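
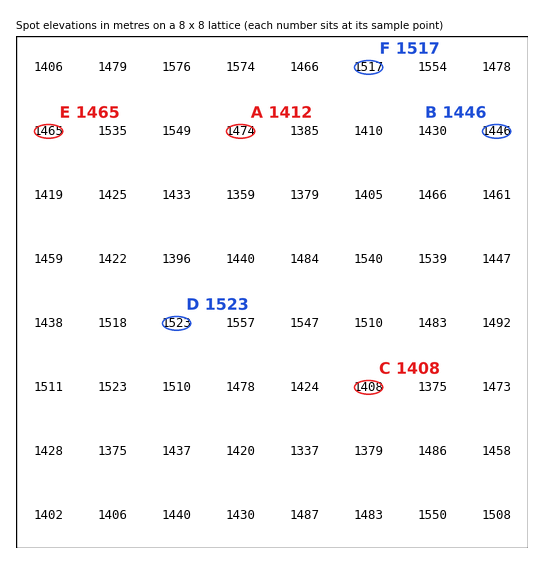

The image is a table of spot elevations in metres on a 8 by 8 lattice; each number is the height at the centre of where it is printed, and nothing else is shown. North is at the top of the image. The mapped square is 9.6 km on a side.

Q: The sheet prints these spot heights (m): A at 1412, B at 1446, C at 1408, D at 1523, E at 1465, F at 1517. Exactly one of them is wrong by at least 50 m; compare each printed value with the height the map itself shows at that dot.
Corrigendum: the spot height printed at A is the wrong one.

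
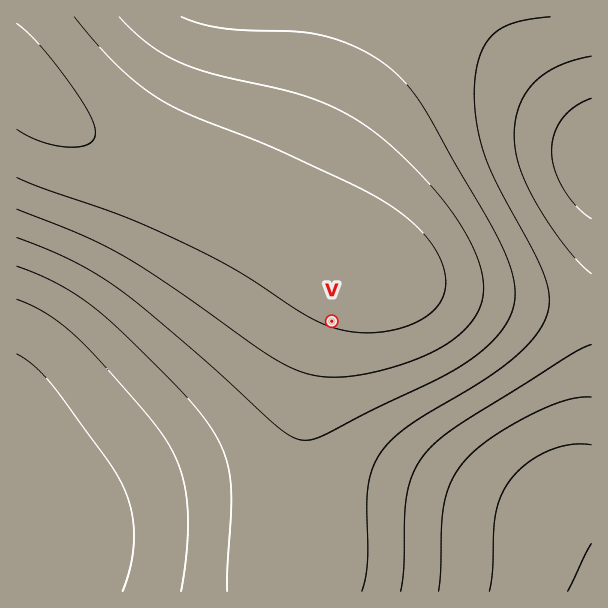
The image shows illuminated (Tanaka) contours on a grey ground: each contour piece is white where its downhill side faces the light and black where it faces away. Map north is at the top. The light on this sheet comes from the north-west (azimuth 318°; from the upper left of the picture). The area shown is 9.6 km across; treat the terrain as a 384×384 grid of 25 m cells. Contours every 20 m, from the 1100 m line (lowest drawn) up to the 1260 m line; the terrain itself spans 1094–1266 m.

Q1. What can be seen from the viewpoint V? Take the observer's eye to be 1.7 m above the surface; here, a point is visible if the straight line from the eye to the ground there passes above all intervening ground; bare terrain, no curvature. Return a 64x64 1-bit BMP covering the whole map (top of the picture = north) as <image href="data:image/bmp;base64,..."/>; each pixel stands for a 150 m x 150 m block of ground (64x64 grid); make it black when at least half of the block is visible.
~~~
<image width="64" height="64" href="data:image/bmp;base64,Qk0+AgAAAAAAAD4AAAAoAAAAQAAAAEAAAAABAAEAAAAAAAACAAATCwAAEwsAAAIAAAAAAAAA////AAAAAAD///////8AAP///////gAA///////8AAD///////wAAP//////+AAA///////wAAD///////AAAP//////4AAA/8/////AAAD8Af///8AAAPAAf///gAAAwAA///8AAACAAB///wAAAAAAD//+AAAAAAAH//wAAAAAAAP//AAAAAAAAf/4AAAAAAAA//gAAAAAAAB/8AAAAAAAAD/wAAAAAAAAH/AAAAAAAAAP4AAAAAAAAA/gAAAAAAAAB+AAAAAAAAAD4AAAAAAAAAPgAAAAAAAAA/AAAAAAAAAD+AAAAAAAAAP8AAAAAAAAB/4AAAAAAAAH/gAAAAAAAA/+AAAAAAAAH/gAAAAAAAB+AAAAAAAAA/wAAAAAAAAP+AAAAAAAAD/wAAAAAAAA/+AAAAAAAAP/wAAAAAAAP//AAAAAAAf//4AAAAAA////AAAAAAD///4AAAAAAP///AAAAAAA///8AAAAAAD///AAAAAAAP//wAAAAAAAf/8AAAAAAAB//gAAAAAAAD/8AAAAAAAAP/gAAAAAAAA/8AAAAAAAAB/AAAAAAAAAH4AAAAAAAAAfgAAAAAAAAB8AAAAAAAAAHgAAAAAAAAAcAAAAAAAAABgAAAAAAAAAAAAAAAAAAAAAAAAAAAAAAAAAAAAAAAAAAAAAAAAAAAAAAAAAAAAAAA=="/>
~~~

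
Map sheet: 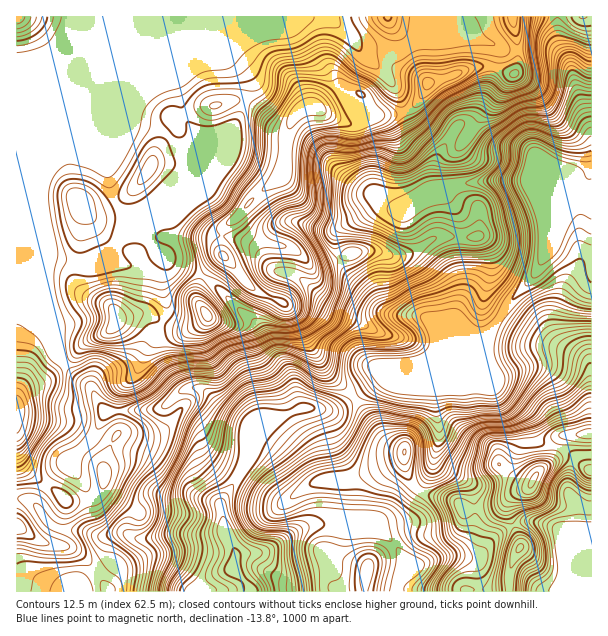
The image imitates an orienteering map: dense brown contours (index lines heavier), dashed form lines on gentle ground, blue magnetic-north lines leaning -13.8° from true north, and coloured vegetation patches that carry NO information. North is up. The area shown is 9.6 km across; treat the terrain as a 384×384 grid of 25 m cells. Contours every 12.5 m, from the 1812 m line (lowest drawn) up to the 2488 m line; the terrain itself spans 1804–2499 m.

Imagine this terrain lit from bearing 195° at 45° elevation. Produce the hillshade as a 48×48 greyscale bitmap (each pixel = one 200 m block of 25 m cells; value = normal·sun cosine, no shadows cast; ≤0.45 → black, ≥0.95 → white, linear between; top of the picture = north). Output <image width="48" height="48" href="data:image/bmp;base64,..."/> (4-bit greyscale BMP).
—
<image width="48" height="48" href="data:image/bmp;base64,Qk32BAAAAAAAAHYAAAAoAAAAMAAAADAAAAABAAQAAAAAAIAEAAATCwAAEwsAABAAAAAAAAAAAAAAABEREQAiIiIAMzMzAERERABVVVUAZmZmAHd3dwCIiIgAmZmZAKqqqgC7u7sAzMzMAN3d3QDu7u4A////AHiIiYdndnmYZWmpiZiIiIh2VVZnh4qYiIiZmYd3Z4mYdnmYmpiIiHd3ZVZniJqHiJqqqXZlZ3eHeIh4mpiHdmeJl2eHeahniLuph2ZEVVVnd5qqmYd2VFebuqmZd4VXiKh3ZndWhlVnZ6zduXZmZWiZqrqahkNXiGVoiamZmHeHebzdyod3d4mYmqqaqFaJmVaKqqqph2dmeaqru6mZmaqqqqmauqupmXipiJmYZmVWiYeImqqqq7u6qXZ4q8uXiqqXV4mIiHaJqnZlZ5qqqruoZEV4ial4rLl1Z4iImYiaqYVERWd3iZqmQ0eal2eKzKh3eId4mYmZmIZURERFeJqWRWeJhkRpqJiJmHd3iIiJmHd2VEQ1aIh1VVZ2VUNYmImZmHeId3iJh3h3ZVVVZ3ZDRVVCEkVomoiIiHZmZmeIh3iHdlVWVUIANlMAABNVZndnd3dmVmeZiImYh2Z3YxAANUEAABMzNGVndnmqqYeImaqqmJqpcwACNCIQEjQzRVV4dpvMy5h5qqvLqs3JYzRVZVVVVEQzREZneKqruqu8y7zLrN2nVWd3h3d3h2VVVUVWmrqZqr3uyrzKveyGZ4iIiIiImYd3d1VXm8y6ms3uy83L3tl3mru5iIiImqmIdmZ4ms3Kmbzdzd3d/rmazdyoeIiIiIiHZWd4iJqpmJm8zMze/sq7u5dVeIiId3dlQ3eIiIiIiHial3rO7KqZl1VWiImpdmZUMoiImZhmZniXM4vcuHiHh4mZqZmphlRDIoiJmHVEVWdjJ8ynRGh3ibu7uqqZl1NERIiIh1REVmVEe8lDNYhnmrzMu6qqmGRFZoiId2VWZ3ZovJVFeZVIq7u7uqu6mHZWd4iIiId4d4iKumV5qmJZqqmaq7zLmHdmd4iImZiIeImahmeZlhBGZmVXmrzLhmd3d4iJmZiHeIiId4iGQhNDIiJGeJmYZVaHdoiJmYiIiHdkV5mGVWdlMzRVVWZ2Q0aId4iJmIeIiIdjJImZqpdlVWd2VWd1MkeId4iIh2aJmIh2Q1iby3VVZ4iHdndTIkeIiIiHZVZ4mIiIdUaKqENXiJqpiIdTI2iIiIiHVVZ3iYiIh0R4hiNpq8zLq6qHZniIiIiHZnd3eIiIh2V4dTWczd7bu8uod3iJqoiId4iHdniIiHd4dmre7u26qqqHZom8uoiIiIiHdniIiIiIh53v7uy6qYiIib3duYiIiIiId4iImIiHib3cvMu7qYibu97smYiIiIiIiIiJqZhleaqYiZirqqqszO/ZiYiIiIiIh3eIiIdUZ3Znh1V6q8zM3e2omoiIiIiIh2Z2ZmZmZVRXdDV5q83c3tuHm4iIiIiIiHd2VWd3ZDRlIkeHebzMzKZWrIiIiIiIiIh3Znd3U0VTJHh1RWiah1NHvJiIiIiIiIiId3d1M0UzV4dlRERmZkNZzKmIiIiIiIiIiHd1VVQ1eJmHZmZniFWLzKmYiIiIiIiIiId3dmVXiamIiIiImWabzKmIiIiIiIiIiIiId2Z4mqmIiIiJqWebuw=="/>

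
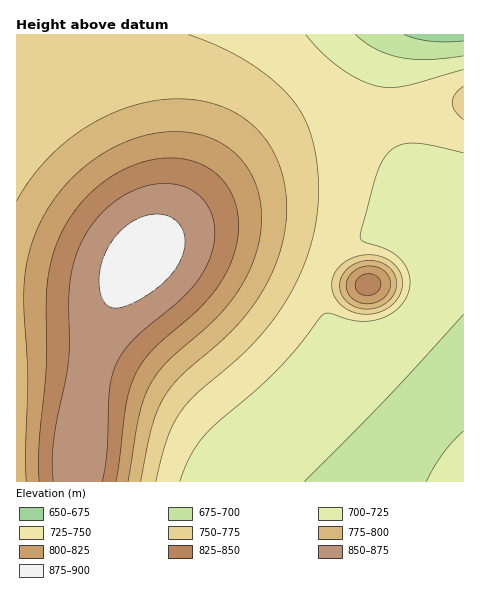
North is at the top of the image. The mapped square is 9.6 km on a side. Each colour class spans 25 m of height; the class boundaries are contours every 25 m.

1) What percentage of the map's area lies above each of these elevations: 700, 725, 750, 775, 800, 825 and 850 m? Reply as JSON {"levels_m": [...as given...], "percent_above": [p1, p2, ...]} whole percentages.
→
{"levels_m": [700, 725, 750, 775, 800, 825, 850], "percent_above": [93, 72, 56, 39, 29, 20, 12]}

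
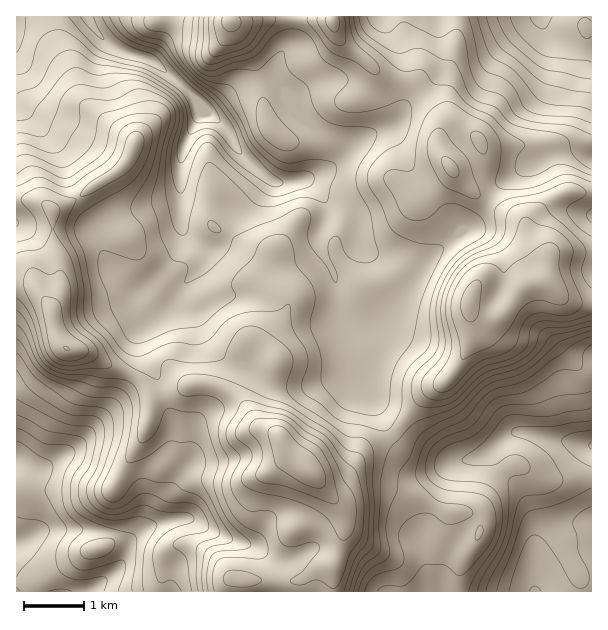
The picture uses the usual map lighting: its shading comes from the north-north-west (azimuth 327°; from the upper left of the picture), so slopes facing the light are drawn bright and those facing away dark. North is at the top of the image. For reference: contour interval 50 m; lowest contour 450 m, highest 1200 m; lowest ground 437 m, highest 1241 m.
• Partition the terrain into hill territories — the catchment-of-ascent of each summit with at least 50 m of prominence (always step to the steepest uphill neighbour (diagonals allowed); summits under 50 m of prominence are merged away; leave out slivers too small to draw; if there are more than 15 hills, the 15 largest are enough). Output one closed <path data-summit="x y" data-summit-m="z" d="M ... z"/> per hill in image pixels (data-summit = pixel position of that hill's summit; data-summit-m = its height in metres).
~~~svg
<path data-summit="308 470" data-summit-m="1241" d="M168 16l-152 1 0 85 44 48 10 33 26 41 0 10 2 9 14 27 22 19 9 1 26-18 12-26 2-16 8 10 13 9 0 9-4 8-18 19-7 15-35 29 0 43-31 39-31 34-28 19-6 4-11 0-17-7 0 130 575 1 1-146-74-14-15 7-20 17-36 7-42-13-11-10-18-35-22-28-5-14 0-31-5-12 12 5 9-1 9-5 10-11 0-12-10-30-16-24-2-24-2-6-10-8-17-4-15-16-8-4 25-11 8-7 3-4-3-12-35-29-22-33-7-5-30 6-16 11-15 13-8 1-28-31-25-19 15-27 3-10z"/><path data-summit="470 302" data-summit-m="1164" d="M386 130l-9 2-15 7-9 6-20 21-29 14 8 4 15 16 17 4 10 8 2 6 2 24 16 24 10 30 0 12-15 14-13 3-10-4 3 11-1 18 4 24 24 31 14 29 15 16 42 13 36-7 20-17 15-7 40 8 33 5 1-292-14-7-14 2-40 20-20 13-8 8-12 21-19 19-4 1-34-35-15-22-18-36z"/><path data-summit="66 348" data-summit-m="1151" d="M17 103l-1 356 17 9 11 0 34-23 61-70 3-7-3-17 1-22 35-29 7-15 18-19 4-8 0-9-13-9-8-10-2 16-12 26-26 18-6 0-8-4-20-20-13-32 0-10-26-41-10-33z"/><path data-summit="450 167" data-summit-m="1015" d="M540 16l-99 0-2 13 6 22-1 15-12 13-20 14-15 29-12 7 9 8 18 36 15 22 34 35 4-1 19-19 12-21 28-21 40-20 14-2 14 6 0-101-17-2-23-12-5-5z"/><path data-summit="333 21" data-summit-m="1022" d="M440 16l-146 0-2 7 0 21-12 12-3 6-1 16 26 39 35 29 4 12 12-13 9-6 31-13 7-9 12-24 20-14 10-10 3-7 0-11-5-12z"/><path data-summit="231 21" data-summit-m="1069" d="M293 16l-123 0-4 17-15 27 25 19 28 31 5 0 34-25 24-6 10 1 0-18 3-6 12-12z"/>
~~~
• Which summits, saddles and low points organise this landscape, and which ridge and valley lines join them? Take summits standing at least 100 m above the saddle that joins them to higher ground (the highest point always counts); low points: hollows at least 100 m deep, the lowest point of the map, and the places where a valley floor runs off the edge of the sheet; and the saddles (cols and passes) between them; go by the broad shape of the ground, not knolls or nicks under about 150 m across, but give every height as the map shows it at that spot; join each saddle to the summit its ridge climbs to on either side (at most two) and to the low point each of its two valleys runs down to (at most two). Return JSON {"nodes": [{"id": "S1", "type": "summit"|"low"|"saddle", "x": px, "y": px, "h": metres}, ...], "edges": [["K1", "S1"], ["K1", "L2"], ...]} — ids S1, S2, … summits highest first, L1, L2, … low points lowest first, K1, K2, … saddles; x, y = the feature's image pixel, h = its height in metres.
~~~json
{"nodes": [
{"id": "S1", "type": "summit", "x": 308, "y": 470, "h": 1241},
{"id": "S2", "type": "summit", "x": 470, "y": 302, "h": 1164},
{"id": "S3", "type": "summit", "x": 66, "y": 348, "h": 1151},
{"id": "S4", "type": "summit", "x": 230, "y": 23, "h": 1069},
{"id": "S5", "type": "summit", "x": 332, "y": 21, "h": 1022},
{"id": "L1", "type": "low", "x": 87, "y": 17, "h": 437},
{"id": "L2", "type": "low", "x": 540, "y": 17, "h": 440},
{"id": "L3", "type": "low", "x": 534, "y": 591, "h": 447},
{"id": "L4", "type": "low", "x": 17, "y": 543, "h": 455},
{"id": "K1", "type": "saddle", "x": 137, "y": 378, "h": 961},
{"id": "K2", "type": "saddle", "x": 80, "y": 197, "h": 950},
{"id": "K3", "type": "saddle", "x": 392, "y": 435, "h": 904},
{"id": "K4", "type": "saddle", "x": 417, "y": 84, "h": 860},
{"id": "K5", "type": "saddle", "x": 260, "y": 81, "h": 793}],
"edges": [["K1", "S1"], ["K1", "S3"], ["K1", "L1"], ["K1", "L4"], ["K2", "S1"], ["K2", "S3"], ["K2", "L1"], ["K3", "S1"], ["K3", "S2"], ["K3", "L1"], ["K3", "L3"], ["K4", "S2"], ["K4", "S5"], ["K4", "L2"], ["K4", "L1"], ["K5", "S1"], ["K5", "S4"], ["K5", "L1"]]}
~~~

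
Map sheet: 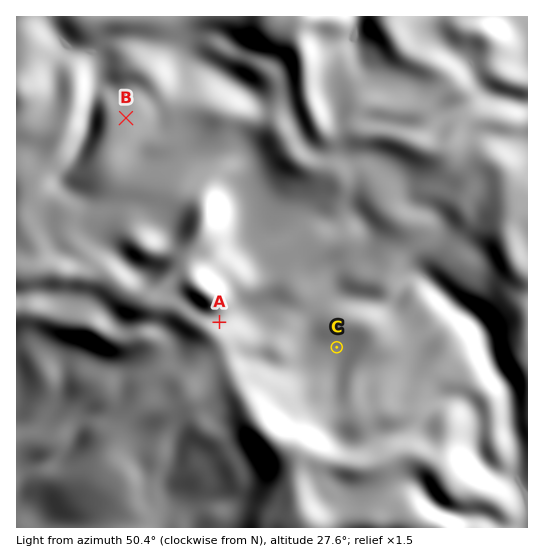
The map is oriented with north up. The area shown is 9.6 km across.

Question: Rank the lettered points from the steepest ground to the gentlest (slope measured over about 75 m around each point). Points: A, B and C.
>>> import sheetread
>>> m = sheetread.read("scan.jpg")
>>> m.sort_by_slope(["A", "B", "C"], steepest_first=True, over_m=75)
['A', 'B', 'C']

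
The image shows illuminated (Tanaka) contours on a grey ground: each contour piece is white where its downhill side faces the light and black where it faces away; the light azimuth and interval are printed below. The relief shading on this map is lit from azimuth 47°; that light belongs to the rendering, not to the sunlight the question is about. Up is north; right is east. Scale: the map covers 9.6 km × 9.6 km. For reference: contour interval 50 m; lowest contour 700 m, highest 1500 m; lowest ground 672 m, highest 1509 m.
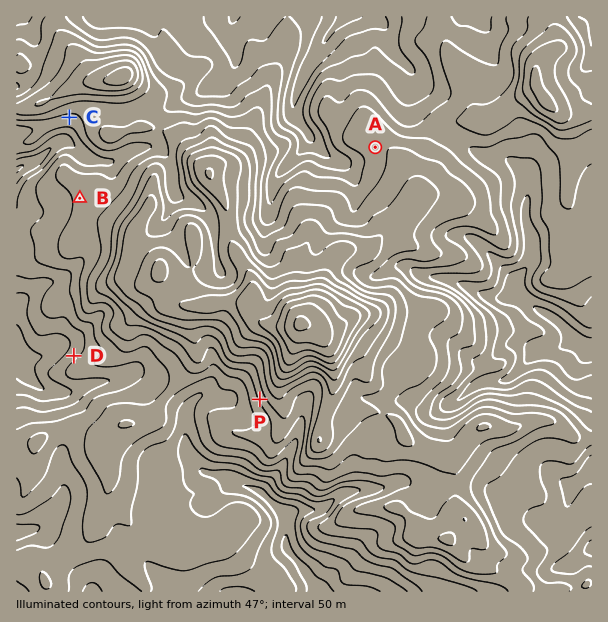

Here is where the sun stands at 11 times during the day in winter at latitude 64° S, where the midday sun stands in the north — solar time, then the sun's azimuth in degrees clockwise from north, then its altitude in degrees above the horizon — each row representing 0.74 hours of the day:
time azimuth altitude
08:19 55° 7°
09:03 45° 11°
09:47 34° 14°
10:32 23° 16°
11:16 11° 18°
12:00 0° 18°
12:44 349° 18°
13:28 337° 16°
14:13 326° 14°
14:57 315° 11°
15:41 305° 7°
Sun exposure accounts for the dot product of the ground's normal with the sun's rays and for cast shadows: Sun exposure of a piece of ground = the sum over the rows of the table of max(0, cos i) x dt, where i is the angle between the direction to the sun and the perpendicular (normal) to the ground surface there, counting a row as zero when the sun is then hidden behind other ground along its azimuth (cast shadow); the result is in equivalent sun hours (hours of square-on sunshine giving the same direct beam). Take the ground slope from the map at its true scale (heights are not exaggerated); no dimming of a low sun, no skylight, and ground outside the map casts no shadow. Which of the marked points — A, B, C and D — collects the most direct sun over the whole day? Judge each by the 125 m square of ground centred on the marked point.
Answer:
D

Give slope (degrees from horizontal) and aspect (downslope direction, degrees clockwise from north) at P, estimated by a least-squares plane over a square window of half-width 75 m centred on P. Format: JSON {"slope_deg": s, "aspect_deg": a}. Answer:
{"slope_deg": 22, "aspect_deg": 246}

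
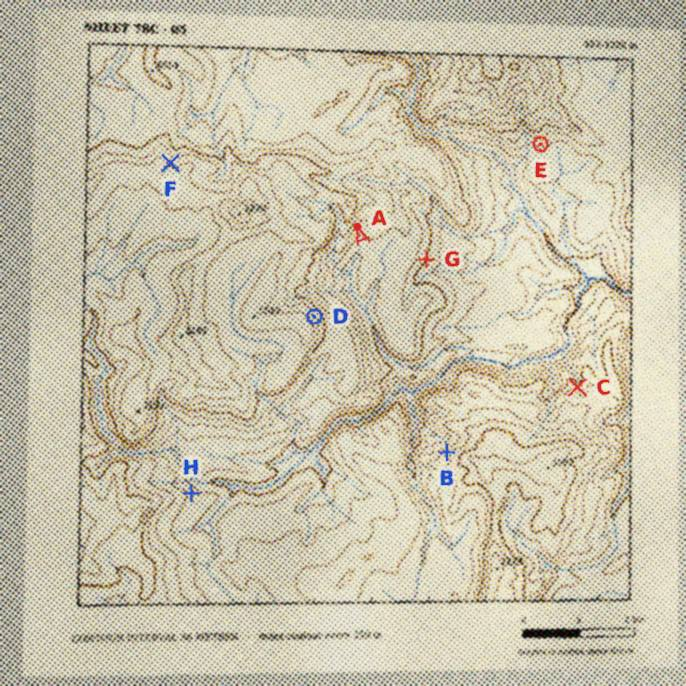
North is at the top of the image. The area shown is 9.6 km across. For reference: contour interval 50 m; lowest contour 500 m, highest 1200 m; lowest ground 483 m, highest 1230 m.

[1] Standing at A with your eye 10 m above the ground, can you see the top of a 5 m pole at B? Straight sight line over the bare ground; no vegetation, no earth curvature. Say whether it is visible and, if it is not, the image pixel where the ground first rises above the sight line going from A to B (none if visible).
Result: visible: true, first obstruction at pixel None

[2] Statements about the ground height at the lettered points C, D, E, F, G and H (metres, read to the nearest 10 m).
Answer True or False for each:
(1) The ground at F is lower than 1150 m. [True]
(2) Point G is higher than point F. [False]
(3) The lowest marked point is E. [True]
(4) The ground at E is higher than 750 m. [False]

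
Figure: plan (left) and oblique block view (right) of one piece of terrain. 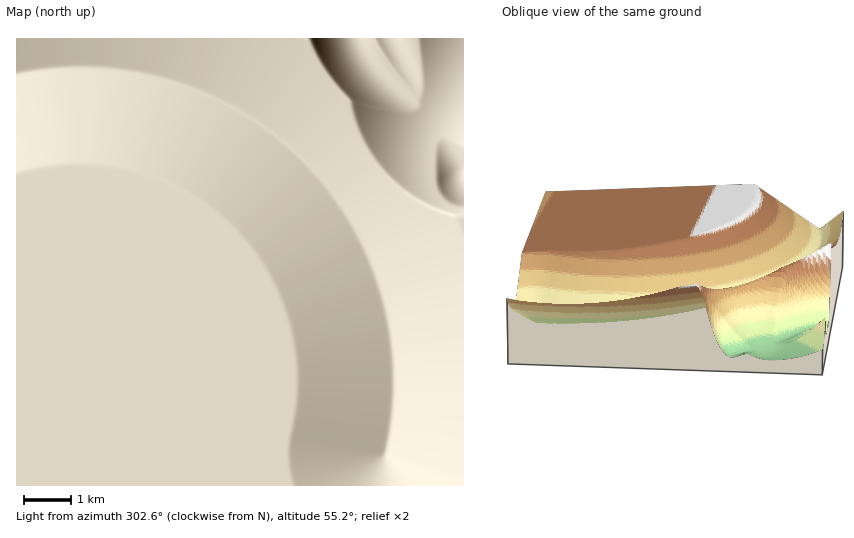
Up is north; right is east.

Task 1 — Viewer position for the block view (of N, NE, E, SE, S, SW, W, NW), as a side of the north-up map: E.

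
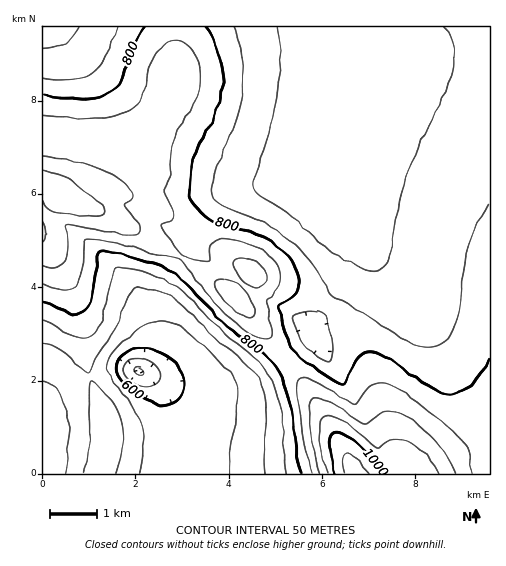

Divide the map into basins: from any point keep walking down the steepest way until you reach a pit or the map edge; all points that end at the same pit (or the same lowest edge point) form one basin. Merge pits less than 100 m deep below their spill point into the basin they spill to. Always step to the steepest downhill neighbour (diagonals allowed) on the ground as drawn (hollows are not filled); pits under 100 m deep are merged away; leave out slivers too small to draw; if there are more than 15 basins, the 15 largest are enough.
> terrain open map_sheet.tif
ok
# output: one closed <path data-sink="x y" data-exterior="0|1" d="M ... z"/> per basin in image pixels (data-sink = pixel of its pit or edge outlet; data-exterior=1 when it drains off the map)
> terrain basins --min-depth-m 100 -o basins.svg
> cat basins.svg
<path data-sink="311 200" data-exterior="0" d="M489 26l-313 0-1 52-5 16-10 20-24 33 3 3 0 8-9 18-12 12-12 2 26 8 28 14 55 34 36 27-15 20-1 4 24 27 50 68 47 82 67 0 21-14 46-24z"/><path data-sink="138 372" data-exterior="0" d="M48 134l-6 1 0 338 313 1-19-38-27-44-50-68-24-27 1-4 15-20-36-27-55-34-28-14-26-8 12-2 12-12 9-18 0-8-3-4-23-6z"/><path data-sink="43 27" data-exterior="1" d="M174 26l-131 0-1 108 71 6 24 6 26-38 11-24z"/>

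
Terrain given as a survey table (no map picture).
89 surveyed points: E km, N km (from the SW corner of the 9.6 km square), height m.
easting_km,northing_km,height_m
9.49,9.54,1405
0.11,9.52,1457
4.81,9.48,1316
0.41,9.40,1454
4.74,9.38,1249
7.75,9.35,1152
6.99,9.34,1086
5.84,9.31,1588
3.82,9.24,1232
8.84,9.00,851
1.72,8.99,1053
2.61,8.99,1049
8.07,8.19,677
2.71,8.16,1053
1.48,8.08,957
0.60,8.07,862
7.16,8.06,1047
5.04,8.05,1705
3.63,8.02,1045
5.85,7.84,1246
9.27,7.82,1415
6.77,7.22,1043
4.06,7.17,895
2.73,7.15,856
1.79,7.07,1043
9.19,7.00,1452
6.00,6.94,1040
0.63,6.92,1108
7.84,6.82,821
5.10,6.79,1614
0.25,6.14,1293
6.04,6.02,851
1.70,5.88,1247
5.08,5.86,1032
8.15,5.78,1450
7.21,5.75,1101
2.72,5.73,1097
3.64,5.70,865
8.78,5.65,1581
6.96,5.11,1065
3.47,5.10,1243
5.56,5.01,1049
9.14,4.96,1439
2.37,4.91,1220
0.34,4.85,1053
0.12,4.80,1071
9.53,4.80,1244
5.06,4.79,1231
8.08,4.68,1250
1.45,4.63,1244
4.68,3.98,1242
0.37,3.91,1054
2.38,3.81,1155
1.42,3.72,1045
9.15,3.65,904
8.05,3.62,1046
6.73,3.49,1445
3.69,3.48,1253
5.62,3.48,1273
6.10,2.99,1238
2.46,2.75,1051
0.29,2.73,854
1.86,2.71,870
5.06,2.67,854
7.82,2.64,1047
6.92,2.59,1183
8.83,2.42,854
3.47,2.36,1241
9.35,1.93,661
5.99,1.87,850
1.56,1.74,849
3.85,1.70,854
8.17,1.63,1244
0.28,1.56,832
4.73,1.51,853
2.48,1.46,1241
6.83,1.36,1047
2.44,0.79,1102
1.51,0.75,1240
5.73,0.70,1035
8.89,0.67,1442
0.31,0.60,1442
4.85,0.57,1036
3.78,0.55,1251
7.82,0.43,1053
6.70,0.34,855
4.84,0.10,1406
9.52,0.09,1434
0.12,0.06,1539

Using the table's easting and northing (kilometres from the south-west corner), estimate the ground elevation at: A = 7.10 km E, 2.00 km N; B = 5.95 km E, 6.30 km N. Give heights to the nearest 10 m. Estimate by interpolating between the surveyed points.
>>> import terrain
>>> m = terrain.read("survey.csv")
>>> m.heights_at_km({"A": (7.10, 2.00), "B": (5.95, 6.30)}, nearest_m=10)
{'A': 1050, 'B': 850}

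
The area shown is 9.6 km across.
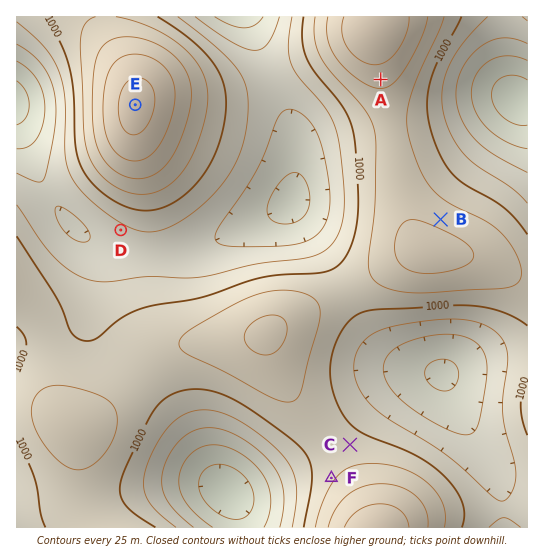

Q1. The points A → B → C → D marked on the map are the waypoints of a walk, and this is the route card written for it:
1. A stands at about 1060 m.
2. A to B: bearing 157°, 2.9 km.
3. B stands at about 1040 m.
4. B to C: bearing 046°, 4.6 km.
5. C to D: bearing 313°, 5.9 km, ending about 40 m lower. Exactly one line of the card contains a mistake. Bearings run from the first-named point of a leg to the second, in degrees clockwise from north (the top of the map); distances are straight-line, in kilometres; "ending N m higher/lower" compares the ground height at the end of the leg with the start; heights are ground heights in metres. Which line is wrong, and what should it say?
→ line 4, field bearing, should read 202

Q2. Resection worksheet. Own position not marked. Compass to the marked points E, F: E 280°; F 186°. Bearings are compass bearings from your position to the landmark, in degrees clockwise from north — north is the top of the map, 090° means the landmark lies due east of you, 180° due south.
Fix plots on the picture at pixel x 366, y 145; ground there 1015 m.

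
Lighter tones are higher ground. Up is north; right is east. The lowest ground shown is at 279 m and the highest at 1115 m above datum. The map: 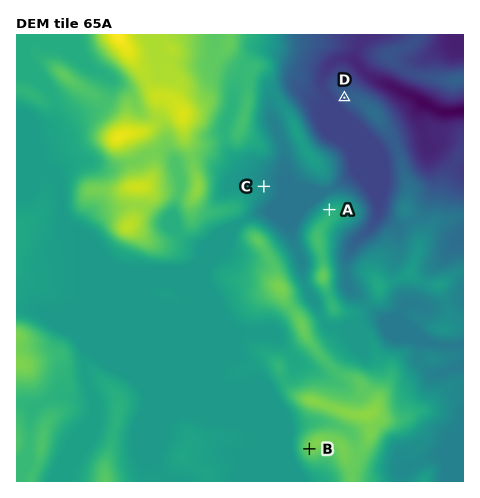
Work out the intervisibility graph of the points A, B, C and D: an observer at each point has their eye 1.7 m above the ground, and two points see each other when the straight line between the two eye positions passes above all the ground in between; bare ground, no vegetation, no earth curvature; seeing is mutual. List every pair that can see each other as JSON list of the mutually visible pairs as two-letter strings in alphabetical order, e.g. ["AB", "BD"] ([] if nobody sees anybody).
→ ["AC", "AD"]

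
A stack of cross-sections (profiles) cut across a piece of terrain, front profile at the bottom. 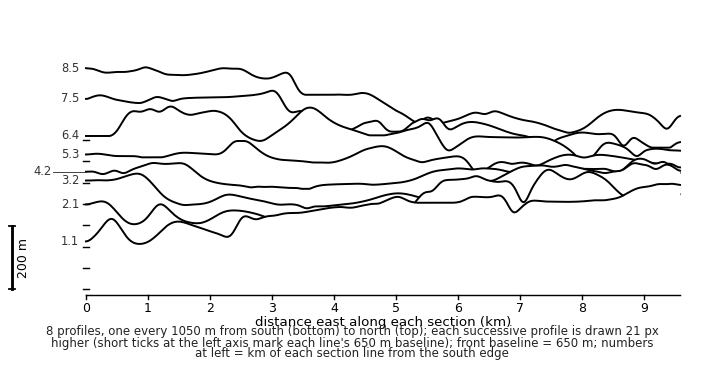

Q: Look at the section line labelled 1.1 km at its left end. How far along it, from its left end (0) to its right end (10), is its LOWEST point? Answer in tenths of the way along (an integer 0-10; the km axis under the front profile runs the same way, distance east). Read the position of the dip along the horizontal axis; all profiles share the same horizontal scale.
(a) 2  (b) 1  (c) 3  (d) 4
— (b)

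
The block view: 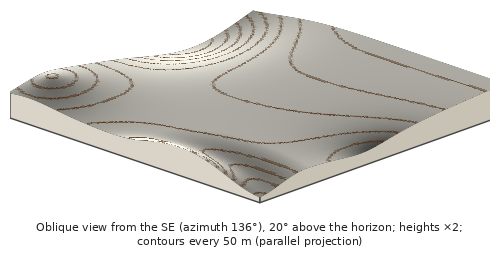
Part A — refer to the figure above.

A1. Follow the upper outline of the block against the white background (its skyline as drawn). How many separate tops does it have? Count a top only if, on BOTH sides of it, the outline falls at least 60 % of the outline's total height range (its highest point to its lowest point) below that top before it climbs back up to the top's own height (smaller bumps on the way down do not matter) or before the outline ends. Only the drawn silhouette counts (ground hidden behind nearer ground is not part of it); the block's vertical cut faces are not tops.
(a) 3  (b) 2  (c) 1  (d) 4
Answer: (c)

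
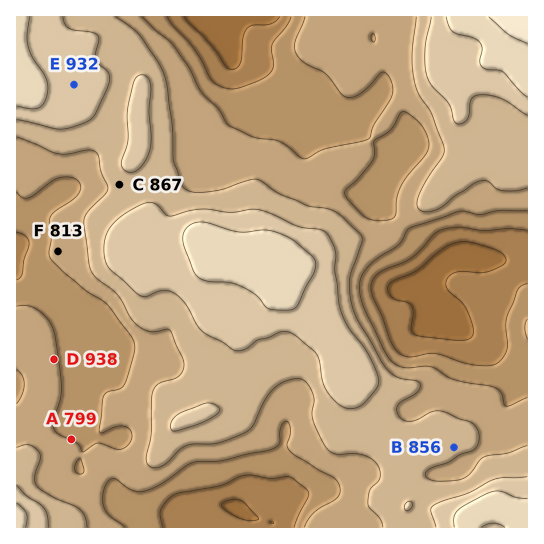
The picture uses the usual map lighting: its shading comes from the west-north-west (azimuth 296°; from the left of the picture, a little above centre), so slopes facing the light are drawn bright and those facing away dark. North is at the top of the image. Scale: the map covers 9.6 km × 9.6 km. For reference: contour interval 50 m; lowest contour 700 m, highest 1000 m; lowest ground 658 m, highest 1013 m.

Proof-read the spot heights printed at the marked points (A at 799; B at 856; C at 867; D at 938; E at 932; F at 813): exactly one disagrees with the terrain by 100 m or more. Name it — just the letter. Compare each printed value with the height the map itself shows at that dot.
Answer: D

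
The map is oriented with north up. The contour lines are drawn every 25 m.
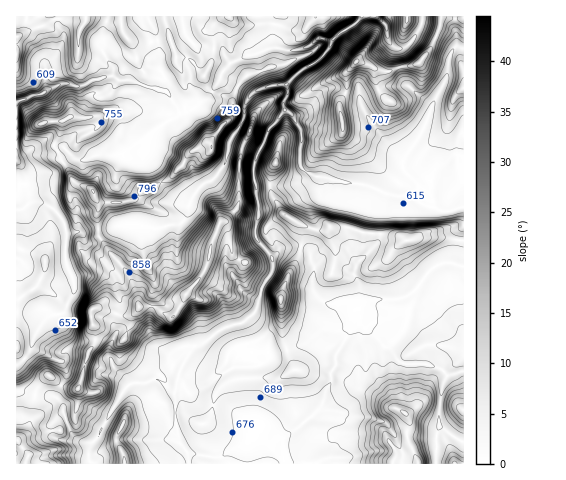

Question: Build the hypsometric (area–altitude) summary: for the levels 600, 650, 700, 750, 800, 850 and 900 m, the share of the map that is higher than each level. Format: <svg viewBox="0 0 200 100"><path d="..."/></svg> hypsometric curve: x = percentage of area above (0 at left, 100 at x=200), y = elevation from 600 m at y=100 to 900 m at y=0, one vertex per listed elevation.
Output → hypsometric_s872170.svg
<svg viewBox="0 0 200 100"><path d="M193 100l-26-17-56-16-52-17-23-17-17-16-10-17"/></svg>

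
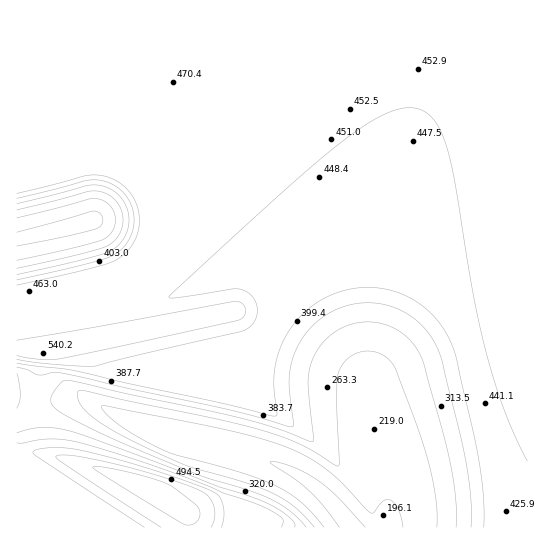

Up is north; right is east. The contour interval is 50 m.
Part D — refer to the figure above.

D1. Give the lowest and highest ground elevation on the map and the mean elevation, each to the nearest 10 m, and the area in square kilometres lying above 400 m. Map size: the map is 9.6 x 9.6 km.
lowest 140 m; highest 570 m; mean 410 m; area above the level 66.6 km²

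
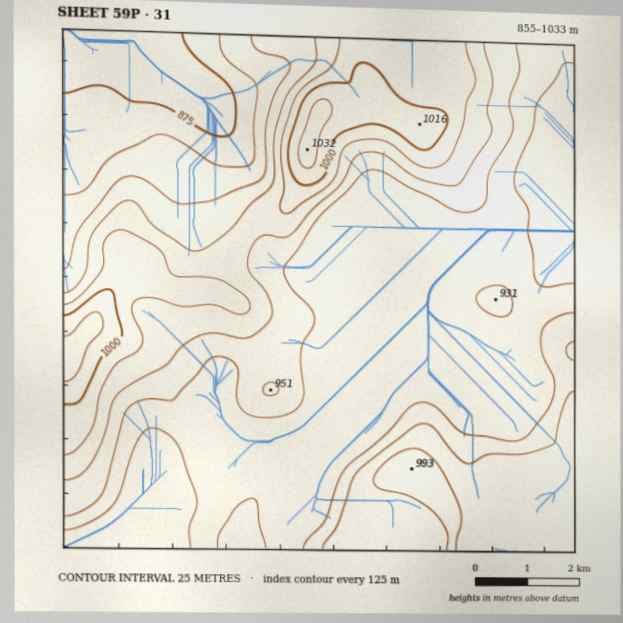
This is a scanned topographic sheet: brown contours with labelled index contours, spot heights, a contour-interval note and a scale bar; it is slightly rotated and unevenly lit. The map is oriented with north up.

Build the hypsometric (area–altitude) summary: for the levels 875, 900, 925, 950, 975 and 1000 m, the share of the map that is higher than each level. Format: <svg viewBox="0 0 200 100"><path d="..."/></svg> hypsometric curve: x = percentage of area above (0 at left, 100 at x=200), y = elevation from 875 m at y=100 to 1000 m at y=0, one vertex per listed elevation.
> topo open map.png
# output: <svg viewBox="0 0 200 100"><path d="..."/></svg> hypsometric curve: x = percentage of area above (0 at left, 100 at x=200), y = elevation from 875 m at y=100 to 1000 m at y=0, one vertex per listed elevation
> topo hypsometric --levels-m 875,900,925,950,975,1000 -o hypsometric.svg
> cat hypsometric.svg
<svg viewBox="0 0 200 100"><path d="M192 100l-24-20-73-20-32-20-34-20-19-20"/></svg>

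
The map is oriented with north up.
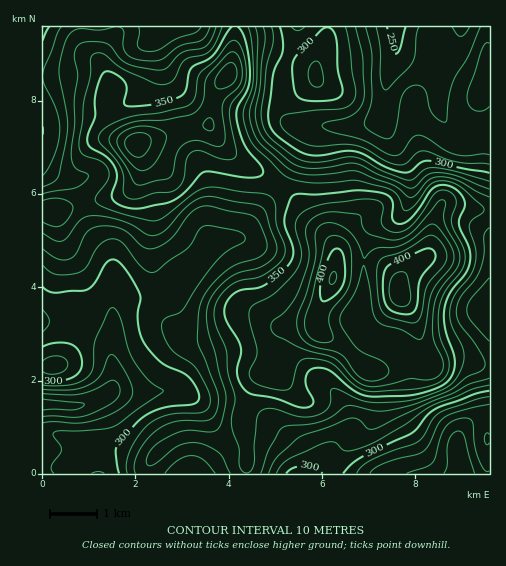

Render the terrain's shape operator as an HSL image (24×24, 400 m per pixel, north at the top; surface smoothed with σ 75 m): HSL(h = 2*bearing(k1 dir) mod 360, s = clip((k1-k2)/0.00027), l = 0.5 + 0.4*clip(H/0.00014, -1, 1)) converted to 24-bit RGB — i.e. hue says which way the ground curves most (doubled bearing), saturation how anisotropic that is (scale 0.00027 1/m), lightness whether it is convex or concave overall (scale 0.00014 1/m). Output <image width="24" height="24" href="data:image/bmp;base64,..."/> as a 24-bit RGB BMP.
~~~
<image width="24" height="24" href="data:image/bmp;base64,Qk32BgAAAAAAADYAAAAoAAAAGAAAABgAAAABABgAAAAAAMAGAAATCwAAEwsAAAAAAAAAAAAAj47Ju5vMl122OFGcXIjI6MXGsnpoSl9VYlRmWISerc6j2LypkkaHQVFuUZaDrJp9zGtJZ2M0T2k1c35Ie61kbLi4KBB56d+KgqxPcK9jfHi1WnzAPYGqu5SP6aHUpGXTX5LJU3y5o71kv5Vss2C3Zl2kVoZtU4NsyHaqzIe5ZH2aY52Bb8lmPXhtFhFU6uy4w9Xxg5foo3HWlV+1VmKWeaKUmpSzp6LXgmvcuh7N1c2Ym4BvjklqoDI+m5VHNI1AP3ZawW5rsXKJd6RmmrVYVzdGEkZFmulnMzAAMzAAK0QGioI9k19WbJ1HcaRFi3tCVRsthDtL47d0mj04cj1Pg7/CvMzhfnLSeCd3lo0joXkwt3oljXgSS04fH3UoM34MucsjPtoqFbksC0wmfXs2pqk9f4gvUTsmXjk/a4BVyJBbwGKFgL2vZN+ZVpKNgxRepwpd19GNY7rKnYvh867th8/aNHnXT1mg2df0wcrrk6DTGh+nVHaVnp14mmBrWFl9UYGWaZWkl7y2p5zEza63r2VcTCIqRRdClOvk1e72lZjtUzvO26Td293wDQDznKXjuqObxIaermCCQSh7ZWWZk3yAi3yce4exUF+dZJNfcphTmo5Us5xVvhZnsidgPO/Uc/+9lJRMjztBfEVqjOR60tJ8Ui+9bYuyp5dDomZJsmNePz6GXmqNmImTg6icXm2eiUCfqZV5a5Z7fJp8nICkeBvD2vHkhurebUqJhDdXg001hpA7m/5kQYhnVG6WgkmBlqJNf4lipZ53VE2JWHiQgKSPipuXWk+LVD2lxKurg5qneq6xgHqkLDqx9NWvnoIwN15feSWY5UZxlumHiuR1QHFELTtAbFNfo6xwb4JijqdkT12AX3mIl5xSZI9OVGt/Mn+iqp/Cu63IaHSyommbOEh45lNn+r6gHpSRCQpa58zB5fHavlJcils+Iz80PXBdspNxhphrcq1sSFN3dVF2qrJ0a5dpUHdmNYJcN5xRt7mBdFKdrmq0ckGkYkan/eXOL0POARBgrOam6JOJ1EJ3xXSCUrW3GHGSqKd7j7eLepiFTEByY1iCu71pd5BdYYeBWox3O4lKYpY5W1ZEZ0A1fjs0Q3lI/vrEyj/WBFSubdu85YHZ56PX2tblpqvgEg2opbdqg7hnfl5za0VvaU5mw65uiLRhQ5N6Z36Bbn9lbndQUzFFcj46WKJVZsaTsOyZy2emKpukMKByUTWU7bGm0N2trD2ediB+t9WqcbWifD94fT9dWohQa79cxLN/PX5LQ1tSgGZMc2tJNVBmbbK6f83Bicy/wL6Pvz1us5ZJIXsaCCQs9a14/5wmTh8smU6A49vwyGPqlEXrqnHrz6fUbKZ5tn5gq4haMEtYeoBci490RZGDL61kYsRpTKxym4tvm3Sxx67Z073lADFm4kOZ+NTTcI/weZjrlVcooEopRXtOaTyE7Flgwoh5g620pJ3MRivXZnirhJGaeauxVOfPadncaXK7eXGfhKF5ZciNnKTJOQCHIem64/HawmvnkEmraUOE2FdafFYxIBMV6eotpNx/cLWRmGFcbjN3nXtad8ywlubkft3ZP4aaT2CDjmWgt8WoeLl1Wy07VhlKRfYpeK0adiEls1dCMD5nwl6d54fgO1H+1/T0xM3jc16voTpwWzx2juiZYuSqR86IZVqMaj9aVlk9SYQ4pcc3oUgtUx9CbYhLotdLblUxV0crpassNjlkUYNjncd5KOnPit7J6bHnv1XwuYDso47lvuqzXKFaWoRBNx8hXTsibm8ucHUdboAPZHMtZDxwkq9loatYgUZmiVFQrrBITEdzV5yKv7d1hMInHnMNaXkjhXNIkk2G10VW+bRWno8kQXUvPh5pskV8lV1JiqNRf8huLaaFLDt2vL2BjY5pa0uGqHSWsquWXm6WVKWRmnGg3Mi1X561TZ6VUX+FZzhbtVBN/5GF3uqeG8HJCxZmnlK1xqbJms7Up8PEVHKrFjWDuaqZoXiWRkmJlYOfv6yQiHCnjHFsUpdgqOqcZoXOembIcyyvd125Wq/j+NPs9uzVSSmjCxFJT2mZxsmllKV5nJJumnBhFUVmn31frGtfUnODXmaX1quFgmKPq4uvkdXFx9t9TFMmQVEsNkF3jsytMDmJ2HVC/+rMrh2qH0iLKnyjwJyNtZN/fpmEnoWWIzV3bER/s5BsYKBwMlV+4ceYa3ahmL6Re6ddvUJAv3aSPoCcN35kYYwuNx86wshC/+yzpFjCTWW+IUF/oXhnzrmZhJuLinqGMyyDRUGVtbGejqyOJDx63OGI"/>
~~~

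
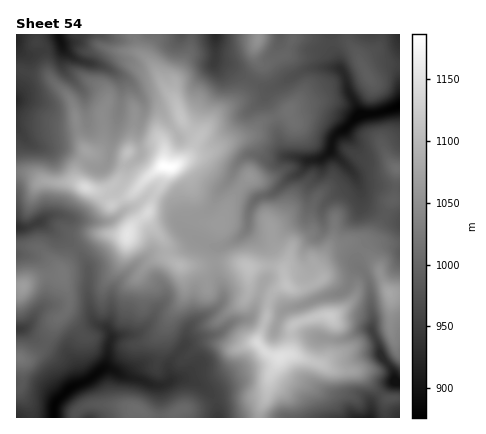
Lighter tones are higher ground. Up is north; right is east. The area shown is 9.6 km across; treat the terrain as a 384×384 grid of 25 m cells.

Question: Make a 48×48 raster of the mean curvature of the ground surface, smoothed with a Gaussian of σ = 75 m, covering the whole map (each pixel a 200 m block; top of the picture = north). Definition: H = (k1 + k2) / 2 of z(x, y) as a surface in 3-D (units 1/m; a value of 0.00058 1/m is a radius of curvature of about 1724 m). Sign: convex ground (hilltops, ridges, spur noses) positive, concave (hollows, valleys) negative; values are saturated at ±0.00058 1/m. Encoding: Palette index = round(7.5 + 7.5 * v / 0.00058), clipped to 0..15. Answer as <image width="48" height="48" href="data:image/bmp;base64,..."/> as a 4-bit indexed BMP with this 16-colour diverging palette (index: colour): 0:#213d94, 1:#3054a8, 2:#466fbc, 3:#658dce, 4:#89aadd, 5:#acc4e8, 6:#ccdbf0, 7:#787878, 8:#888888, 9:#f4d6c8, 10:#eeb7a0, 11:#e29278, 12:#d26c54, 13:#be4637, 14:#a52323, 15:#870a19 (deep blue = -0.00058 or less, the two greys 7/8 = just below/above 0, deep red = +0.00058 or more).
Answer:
<image width="48" height="48" href="data:image/bmp;base64,Qk32BAAAAAAAAHYAAAAoAAAAMAAAADAAAAABAAQAAAAAAIAEAAATCwAAEwsAABAAAAAAAAAAlD0hAKhUMAC8b0YAzo1lAN2qiQDoxKwA8NvMAHh4eACIiIgAyNb0AKC37gB4kuIAVGzSADdGvgAjI6UAGQqHAGi5A/+Vd4may7yqqGVYecYBRlVWhWk6lYm4A8/cuqu8p3rMuHVXmd1mqIeJlbo6p7mXMDrcqqu7hmeahmZouq2Zp3mYiaY6/9l3dQFYmZmHQ0Z3ZWVWiKyYd4hUMySJZqlWiEEBemQyJENWZnZnVK2Xd2RXh4qVAJlmeYhxJiNWm5Z3d3d3ZJyoU0e+3f7eULyWeZmnI1d3ineXdlZ1RGm6d63aiL3qBOuph3eac5mHZ3aJdDa4RJvMzcqph2dAD8h5lmibkpupiIdXdmv/qOys22V6rLlQn6d4l1iboWupmZlUeJqqv/MnlzNENt5A7UWImFebszRViZpldkFamuMHhCI2dEYE+jJ5qoeFQ5l3WJlzasgUY7kZ+3Z9+2IH+KVJqqh0hoqJZpmFM42CMZ9Evf/f12gF2LY1eLpkp3l5hXqnZSW7pG5SIVru62YH2ehUZqpVpmhndka5e5Jb11t1UwA0bMYI6ux1eKlFtml3iFS6e8VHqVqYy4QRJdcJ++6WiahFqFm6iEW5aZVXmkacybynZKcb27yXiahVinWsdDe4Z3ZnqlNrdWnrhoVMdomHialUeKZKlWraiHZ5vJeLh3iqdmWOdGZnmZhVVopDiqzKmHec25iKloqYVmeLlWZ5l4dWVXyUR4h2Z3Z5mGZotZqXZ3iIhbupdnZVZY/ZVZl2Z3ZVd2d32FWZeIiHiKq5d3Z73M/pWMhmd3h0R4iHulRqiqmaqQJmaYec267XWpVneImpNJmXdnlJh4qYdkcSiWQzEBramVR4iIibQ7uodWhLpTZ3dn1zMzM0ejFq+kV3d3iaQ9yZlmdMx0Vnh1yWZmVGr9Q0y0V3d2iaYJuYqGhIp2Z4mkykVUWbqIq1WlV4mGeakQJJqGt1Z2Z5qyrYmY3/uWbMSKNYmGV5qHUVqVm4eGZ3eUnu/t36erZ9pIYlh3ZHrNyCWJaaiUeHeZrMhqtiE6hY666EZ4hFvsmpU6prpTh3nKuoM5pUUmhEb//6d4hSnHRaxjZdYnlnvndlNHmJlF1xKcjMmZmDJEdSIQAEOLhouHVEVEnbll/kRsZIh5u4RHdlaLxQvpd6lnVndlq3h0mkmcYWmGi7qZh4qr2AqXibh2aIdnp1iEaDjbVHm4Z5mahXqpqAAr3MqXiIdotmiFaUfHSZerhmeJhnqqmoIFvM25iJdZ1nmFaVWlbZaLp0RpmJmJmapAESaJiIZKxoqVa3SVnXZpuXVWeKqIiImCEQAWdmVstHmna1SHvGeHmql2Z5qYiayCvpUodme+gmm4aEZ6ukinV4mHZ3iYiKkEztxZdnvZJpq3ZVibmlenRnd3ZmaZiLgJy8xJd76CfdyTRIe5rJZ1R3dnh1VpmbYKyplbh8xI2UMCeoi6qqcyV2aJmHZVVUBLuXiJZplXIAJZp3u5Z4dTV1aYiZmXd2OLp3iHZokhe5mrqruVRpqVaGjIR5mHiZeamIhmmqoEmL65iZh1VpqEV3nuZHl2d4ipiKhXm7YKpnU1aHaJhZqDSJrftXu5mYmnZ5lg=="/>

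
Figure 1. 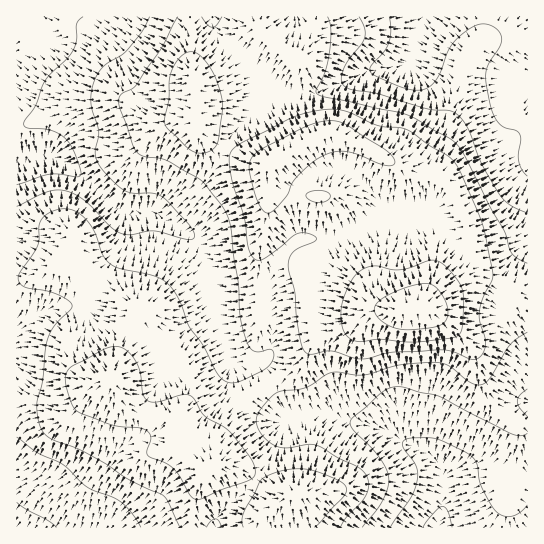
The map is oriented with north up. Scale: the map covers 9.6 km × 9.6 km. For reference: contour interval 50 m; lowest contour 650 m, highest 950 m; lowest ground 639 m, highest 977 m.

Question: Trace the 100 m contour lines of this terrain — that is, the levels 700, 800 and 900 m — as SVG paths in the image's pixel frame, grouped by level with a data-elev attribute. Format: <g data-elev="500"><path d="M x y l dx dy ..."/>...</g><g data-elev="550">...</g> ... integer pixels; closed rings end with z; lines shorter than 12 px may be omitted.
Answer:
<g data-elev="700"><path d="M390 527l21-29 6-16 1-8-2-8-14-21 2-4 6-3 17 0 10 1 24 11 10 6 6 9 2 16 4 9 10 17 8 8 6 2 7-1 7-4 6-7"/><path d="M17 502l10 8 21 11 9 6"/><path d="M527 176l-5-6-3-9 2-22-1-5-5-4-12-3-5-5-5-9-4-15-3-16 0-9 3-10 12-20 0-6-3-7-7-4-8-2-8 2-8 4-10 9-7 8-10 26-7 10-8 6-12 1-21-7-18-8-4-4 1-5 12-13 6-10 2-12-2-14"/><path d="M83 17l-6 7-1 17-3 10-7 8-20 20-11 27-11 17 0 3 3 2 23 2 15 8 5 6 4 9 6 16 1 6-4 2-18-3-10 0-32 11"/></g><g data-elev="800"><path d="M206 527l5-6 4-2 4 2 3 6"/><path d="M340 527l6-9 15-15 5-8 3-10-3-10-8-8-20-9-20-12-9-2-26 4-7-2-7-4-9-11-4-10 3-10 11-13 9-6 20-3 8-2 24-14 7-1 25 3 34-9 22-3 16-1 10 2 8 4 17 14 7 3 5-1 8-6 20-33 17-13"/><path d="M527 263l-10-5-6-5-7-23-14-23-26-53-11-13-47-27-81-17-8-3-1-4 9-17 5-22 1-22-3-12"/><path d="M178 17l-16 30-25 38-4 3-13 7-1 6 0 6 14 38 4 8 8 4 21 3 32 18 7 7 20 25 6 19 3 28 5 28 1 30 5 20 4 11 4 4 5 2 11-3 4 2 1 4-3 8-8 7-24 12-8 1-8-3-7-9-14-27-12-17-10-26-10-15-7-6-8-4-35-7-10-5-8-10-6-19-6-10-8-9-9-6-8-1-8 1-8 3-6 5-4 8 0 13-1 7-17 25-3 7 2 5 5 4 29 6 13 6 5 6-2 5-17 18-7 15-3 38-6 24 1 16 5 10 8 8 32 12 23 13 23 15 34 16 6 8 11 24"/><path d="M222 17l-5 8-4 2-6-2-5-8"/></g><g data-elev="900"><path d="M407 342l44-4 7-2 3-5 3-28-2-14-3-7-9-11-12-10-9 0-19 7-11 2-8 0-14-4-10 1-7 4-6 6-9 18-4 12 0 14 3 10 5 7 10 4 20-3z"/><path d="M266 213l5-1 9-9 8-9 5-12 9-11 13-10 11-7 11-3 12 1 30 12 10 2 5-2 0-5-10-10-42-26-15-2-20 5-45 23-7 5-4 5-2 11 5 21 5 14z"/><path d="M314 202l7 1 5-2 4-3 0-3-4-3-5-2-13 3-2 2 1 3z"/></g>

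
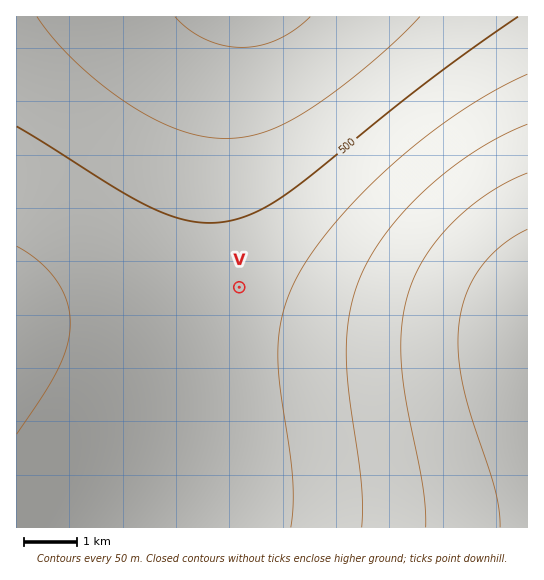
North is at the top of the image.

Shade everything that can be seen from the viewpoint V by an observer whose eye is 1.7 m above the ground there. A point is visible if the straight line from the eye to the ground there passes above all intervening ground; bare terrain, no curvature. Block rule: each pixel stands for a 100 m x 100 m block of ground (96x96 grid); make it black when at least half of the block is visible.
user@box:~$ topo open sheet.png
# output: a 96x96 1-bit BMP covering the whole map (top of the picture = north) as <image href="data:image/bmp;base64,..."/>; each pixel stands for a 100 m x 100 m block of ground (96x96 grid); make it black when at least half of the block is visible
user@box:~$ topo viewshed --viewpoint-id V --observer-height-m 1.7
<image width="96" height="96" href="data:image/bmp;base64,Qk2+BAAAAAAAAD4AAAAoAAAAYAAAAGAAAAABAAEAAAAAAIAEAAATCwAAEwsAAAIAAAAAAAAA////AAAAAADgAAAAAAAAA///8ADgAAAAAAAAA///4ADwAAAAAAAAA///wAD4AAAAAAAAA///gAD4AAAAAAAAA///AAD8AAAAAAAAA//+AAD+AAAAAAAAB//8AAD+AAAAAAAAB//4AAD/AAAAAAAAB//4AAD/gAAAAAAAB//wAAD/wAAAAAAAD//gAAD/wAAAAAAAD//gAAD/4AAAAAAAH//gAAD/8AAAAAAAH//gAAD/+AAAAAAAP//gAAD//AAAAAAAP//gAAD//gAAAAAAP//gAAD//gAAAAAAf//gAAD//wAAAAAAf//wAAD//4AAAAAA///wAAD//8AAAAAA///4AAD//+AAAAAB///4AAD///AAAAAB///8AAD///gAAAAD///8AAD///wAAAAH///+AAD///4AAAAH///+AAD///8AAAAP////AAD///+AAAAP////AAD////AAAAf////gAD////gAAAf////gAD////4AAA/////wAD////8AAB/////wAD////+AAB/////wAD/////AAD/////4AD/////gAD/////4AD/////wAH/////4AD/////4AP/////8AD/////+Af/////8AD//////A//////8AD//////x//////8AD/////////////+AD/////////////+AD/////////////+AD/////////////+AD/////////////+AD/////////////+AD/////////////+AD/////////////+AD/////////////+AD/////////////+AD//////4f/////8AD//////gP/////8AD//////AH/////8AD/////+AB/////4AD/////8AA/////4AD/////4AAf////wAD/////4AAP////wAD/////wAAH////gAD/////gAAD////gAD/////gAAB////AAD/////AAAA///+AAD////+AAAAP//8AAD////+AAAAH//wAAD////8AAAAB//gAAD////8AAAAAP+AAAD////4AAAAAAAAAAD////4AAAAAAAAAAD////wAAAAAAAAAAD////wAAAAAAAAAAD////gAAAAAAAAAAD////gAAAAAAAAAAD////AAAAAAAAAAAD////AAAAAAAAAAAD///+AAAAAAAAAAAD///+AAAAAAAAAAAD///8AAAAAAAAAAAD///8AAAAAAAAAAAD///8AAAAAAAAAAAD///4AAAAAAAAAAAD///4AAAAAAAAAAAD///4AAAAAAAAAAAD///4AAAAAAAAAAAD///wAAAAAAAAAAAD///wAAAAAAAAAAAD///wAAAAAAAAAAAD///wAAAAAAAAAAAD///wAAAAAAAAAAAD///wAAAAAAAAAAAD///wAAAAAAAAAAAD///wAAAAAAAAAAAD///wAAAAAAAAAAAD///wAAAAAAAAAAAD///wAAAAAAAAAAAD///wAAAAAAAAAAAD///wAAAAAAAAAAAD///4AAAAAAAAAAAA="/>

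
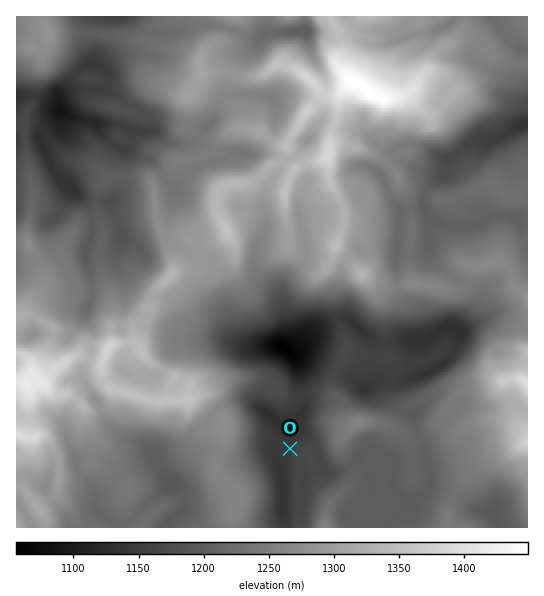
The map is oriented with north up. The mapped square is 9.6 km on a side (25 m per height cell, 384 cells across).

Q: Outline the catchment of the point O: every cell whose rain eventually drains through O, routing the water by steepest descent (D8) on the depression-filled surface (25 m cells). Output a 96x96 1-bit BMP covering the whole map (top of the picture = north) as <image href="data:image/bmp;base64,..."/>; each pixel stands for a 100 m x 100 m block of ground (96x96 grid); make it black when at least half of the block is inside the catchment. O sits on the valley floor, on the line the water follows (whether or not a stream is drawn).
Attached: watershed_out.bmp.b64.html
<image width="96" height="96" href="data:image/bmp;base64,Qk2+BAAAAAAAAD4AAAAoAAAAYAAAAGAAAAABAAEAAAAAAIAEAAATCwAAEwsAAAIAAAAAAAAA////AAAAAAAAAAAAAAAAAAAAAAAAAAAAAAAAAAAAAAAAAAAAAAAAAAAAAAAAAAAAAAAAAAAAAAAAAAAAAAAAAAAAAAAAAAAAAAAAAAAAAAAAAAAAAAAAOAAAAAAAAAAAAAAAfAAAAAAAAAAAAAAA/gAAAAAAAAAAAAAA/gAAAAAAAAAAAAAA/wAAAAAAAAAAAAAA/gAAAAAAAAAAAAAB/AAAAAAAAAAAAAAB/AAAAAAAAAAAAAAH+AAAAAAAAAAAAAAf+AAAAAAAAAAAAAAf+AAgAAAAAAAAAAAf/AB4AAAAAAAAAAAf/gH8AAAAAAAAAAAf/w/+AAAAAAAAAAAf////AAAAAAAAAAAf////AAAAAAAAAAAf////gAAAAAAAAAAf////gAAAAAH/AAA/////wAAAAA//gAB/////4AAAAH//gAB//////8AAAH//gAD//////+AAAP////////////8AAP////////////8AAP////////////8AAP////////////8AAH////////////8AAH////////////8AAD////////////8AAAP///////////8AAAP///////////8AAAP///////////8AAAH///////////8AAAD///////////8AAAD///////////8AAAB///////////8AAAB///////////8AAAA///////////8AAAA///////////4AAAAf///////8H/gAAAAP/////8AAD/gAAAAH/////4AAD/gAAAAD/////wAAB/gAAAAAf////wAAAHAAAAAAH////gAAAAAAAAAAH////AAAAAAAAAAAD///+AAAAAAAAAAAB///8AAAAAAAAAAAA///+AAAAAAAAAAAAf//+AAAAAAAAAAAAf//+AAAAAAAAAAAA////AAAAAAAAAAAA////AAAAAAAAAAAA///+AAAAAAAAAAAA///+AAAAAAAAAAAA///+AAAAAAAAAAAA///8AAAAAAAAAAAA///8AAAAAAAAAAAAP//4AAAAAAAAAAAAAf/4AAAAAAAAAAAAAP/4AAAAAAAAAAAAAH34AAAAAAAAAAAAABB4AAAAAAAAAAAAAAAAAAAAAAAAAAAAAAAAAAAAAAAAAAAAAAAAAAAAAAAAAAAAAAAAAAAAAAAAAAAAAAAAAAAAAAAAAAAAAAAAAAAAAAAAAAAAAAAAAAAAAAAAAAAAAAAAAAAAAAAAAAAAAAAAAAAAAAAAAAAAAAAAAAAAAAAAAAAAAAAAAAAAAAAAAAAAAAAAAAAAAAAAAAAAAAAAAAAAAAAAAAAAAAAAAAAAAAAAAAAAAAAAAAAAAAAAAAAAAAAAAAAAAAAAAAAAAAAAAAAAAAAAAAAAAAAAAAAAAAAAAAAAAAAAAAAAAAAAAAAAAAAAAAAAAAAAAAAAAAAAAAAAAAAAAAAAAAAAAAAAAAAAAAAAAAAAAAAAAAAAAAAAAAAAAAAAAAAAAAAAAAAAAAAAAAAAAAAAAAAAAAAAAAAAAAAAAAAAAAAAAA="/>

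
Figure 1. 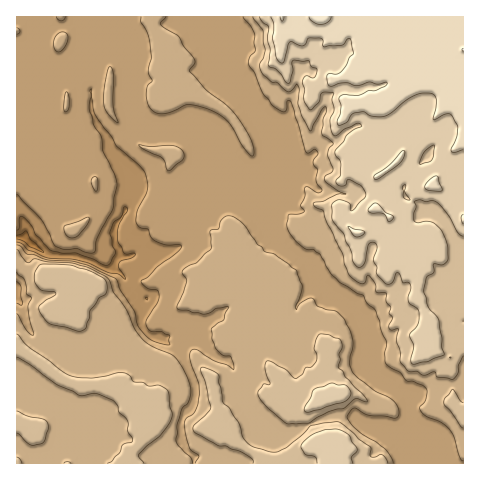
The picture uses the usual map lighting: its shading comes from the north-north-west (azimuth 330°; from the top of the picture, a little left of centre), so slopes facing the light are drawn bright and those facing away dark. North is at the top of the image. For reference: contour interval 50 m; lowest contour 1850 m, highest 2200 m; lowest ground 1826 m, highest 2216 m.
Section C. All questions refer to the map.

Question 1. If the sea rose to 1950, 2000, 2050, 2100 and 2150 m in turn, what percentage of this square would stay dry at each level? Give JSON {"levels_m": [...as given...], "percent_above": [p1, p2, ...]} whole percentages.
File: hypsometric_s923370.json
{"levels_m": [1950, 2000, 2050, 2100, 2150], "percent_above": [95, 62, 34, 19, 7]}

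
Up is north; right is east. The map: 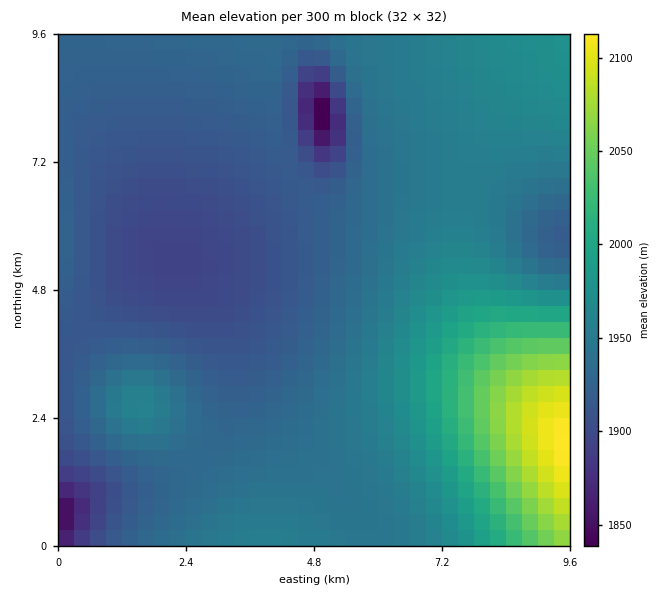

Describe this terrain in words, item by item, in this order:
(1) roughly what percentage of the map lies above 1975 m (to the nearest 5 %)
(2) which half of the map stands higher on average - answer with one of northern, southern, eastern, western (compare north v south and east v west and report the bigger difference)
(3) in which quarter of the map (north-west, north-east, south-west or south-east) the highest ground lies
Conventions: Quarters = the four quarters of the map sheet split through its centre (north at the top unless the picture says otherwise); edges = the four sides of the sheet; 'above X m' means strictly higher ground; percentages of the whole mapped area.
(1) About 15 % of the map lies above 1975 m.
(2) On average the eastern half of the map is the higher ground.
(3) The highest point lies in the south-east quarter of the map.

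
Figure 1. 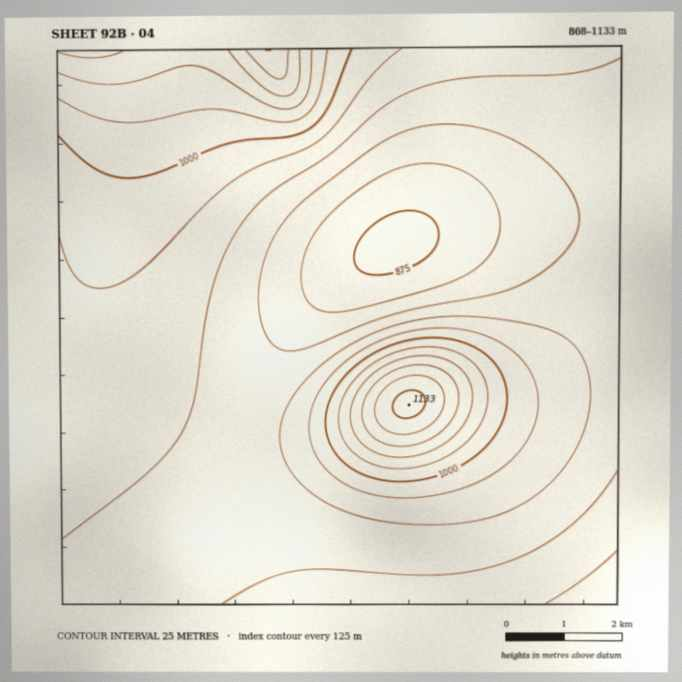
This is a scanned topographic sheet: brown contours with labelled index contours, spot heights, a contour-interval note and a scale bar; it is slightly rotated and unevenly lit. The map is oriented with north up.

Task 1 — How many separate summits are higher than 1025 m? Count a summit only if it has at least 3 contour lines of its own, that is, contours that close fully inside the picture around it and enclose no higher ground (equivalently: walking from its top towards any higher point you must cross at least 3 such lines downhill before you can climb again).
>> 1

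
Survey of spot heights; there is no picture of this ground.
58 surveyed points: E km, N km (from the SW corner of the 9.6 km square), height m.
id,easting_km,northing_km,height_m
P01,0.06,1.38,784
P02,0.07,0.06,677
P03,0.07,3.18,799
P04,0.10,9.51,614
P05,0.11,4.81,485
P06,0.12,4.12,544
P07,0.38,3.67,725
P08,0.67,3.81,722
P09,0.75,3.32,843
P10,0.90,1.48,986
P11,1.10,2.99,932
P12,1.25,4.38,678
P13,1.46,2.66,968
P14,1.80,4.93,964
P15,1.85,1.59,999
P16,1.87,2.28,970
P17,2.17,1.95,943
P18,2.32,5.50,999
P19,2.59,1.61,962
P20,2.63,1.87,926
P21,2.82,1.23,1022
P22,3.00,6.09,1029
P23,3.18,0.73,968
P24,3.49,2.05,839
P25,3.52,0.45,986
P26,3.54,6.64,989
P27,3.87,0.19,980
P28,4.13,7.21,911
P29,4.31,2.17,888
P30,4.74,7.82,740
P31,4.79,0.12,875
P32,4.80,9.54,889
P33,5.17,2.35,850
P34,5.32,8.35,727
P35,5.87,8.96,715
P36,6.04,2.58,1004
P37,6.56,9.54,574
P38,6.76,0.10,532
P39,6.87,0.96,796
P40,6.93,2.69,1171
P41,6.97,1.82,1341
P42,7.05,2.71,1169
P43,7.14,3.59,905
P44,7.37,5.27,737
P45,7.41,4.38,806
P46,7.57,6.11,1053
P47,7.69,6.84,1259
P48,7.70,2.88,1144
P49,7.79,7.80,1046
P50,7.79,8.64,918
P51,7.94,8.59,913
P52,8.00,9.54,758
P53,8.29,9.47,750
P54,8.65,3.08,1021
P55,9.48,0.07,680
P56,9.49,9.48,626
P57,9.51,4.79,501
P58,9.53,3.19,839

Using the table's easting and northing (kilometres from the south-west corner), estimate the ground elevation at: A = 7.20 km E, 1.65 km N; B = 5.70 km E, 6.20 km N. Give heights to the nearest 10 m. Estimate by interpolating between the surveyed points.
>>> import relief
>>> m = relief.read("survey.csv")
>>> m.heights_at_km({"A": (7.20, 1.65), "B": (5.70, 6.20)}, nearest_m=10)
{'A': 1220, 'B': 830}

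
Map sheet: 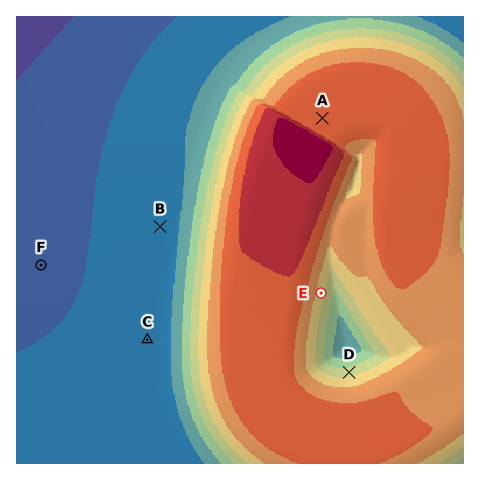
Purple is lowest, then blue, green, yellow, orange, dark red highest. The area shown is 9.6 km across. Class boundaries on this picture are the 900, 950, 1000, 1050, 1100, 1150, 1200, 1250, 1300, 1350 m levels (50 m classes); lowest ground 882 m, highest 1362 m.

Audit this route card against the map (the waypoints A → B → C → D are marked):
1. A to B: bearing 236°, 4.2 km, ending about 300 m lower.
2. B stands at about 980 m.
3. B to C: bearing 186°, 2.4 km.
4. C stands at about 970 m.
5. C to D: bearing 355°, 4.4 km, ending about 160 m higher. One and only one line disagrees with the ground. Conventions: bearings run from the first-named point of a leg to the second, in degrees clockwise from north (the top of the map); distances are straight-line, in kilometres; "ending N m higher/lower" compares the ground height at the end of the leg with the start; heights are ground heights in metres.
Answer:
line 5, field bearing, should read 99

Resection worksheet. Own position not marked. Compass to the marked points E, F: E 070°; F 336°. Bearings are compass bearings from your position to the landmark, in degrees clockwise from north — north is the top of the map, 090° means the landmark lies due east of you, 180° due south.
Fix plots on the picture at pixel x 91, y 377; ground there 960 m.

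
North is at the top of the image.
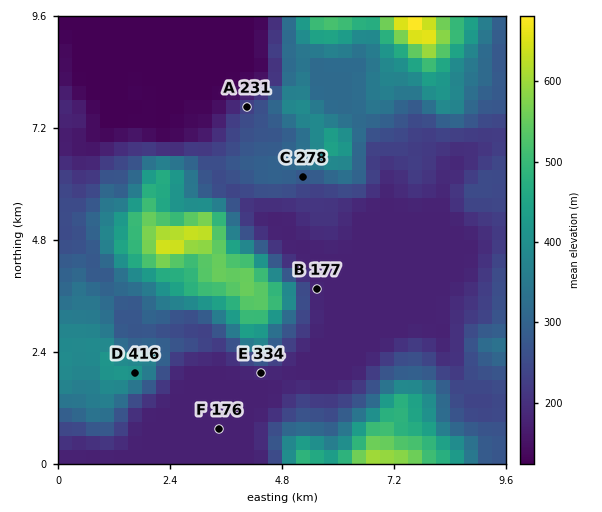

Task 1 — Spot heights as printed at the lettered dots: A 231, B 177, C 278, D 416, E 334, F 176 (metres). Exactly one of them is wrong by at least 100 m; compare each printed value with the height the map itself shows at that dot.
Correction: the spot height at E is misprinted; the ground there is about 184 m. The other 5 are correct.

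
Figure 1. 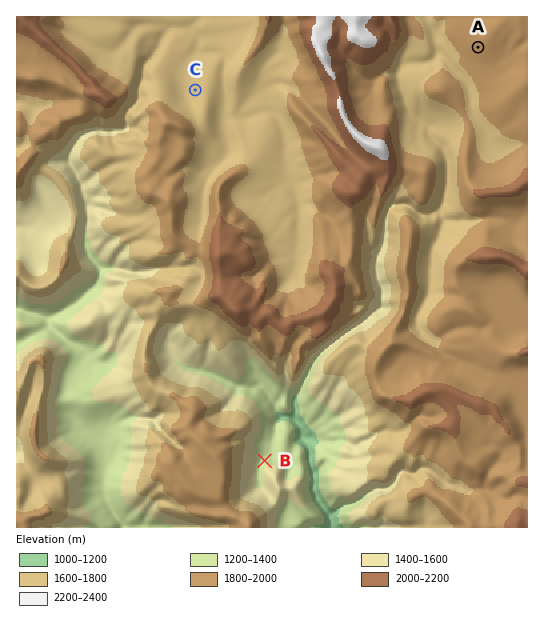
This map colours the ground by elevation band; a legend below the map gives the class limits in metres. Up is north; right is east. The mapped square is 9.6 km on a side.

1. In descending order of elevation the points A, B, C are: A C B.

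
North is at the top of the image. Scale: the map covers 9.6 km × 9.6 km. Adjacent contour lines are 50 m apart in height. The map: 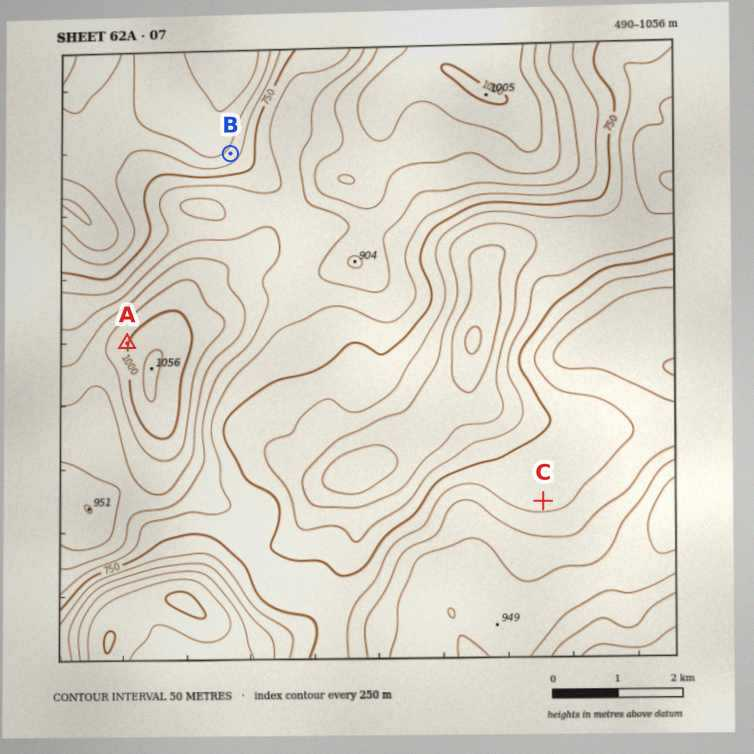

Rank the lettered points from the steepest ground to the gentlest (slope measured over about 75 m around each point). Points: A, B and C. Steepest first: B A C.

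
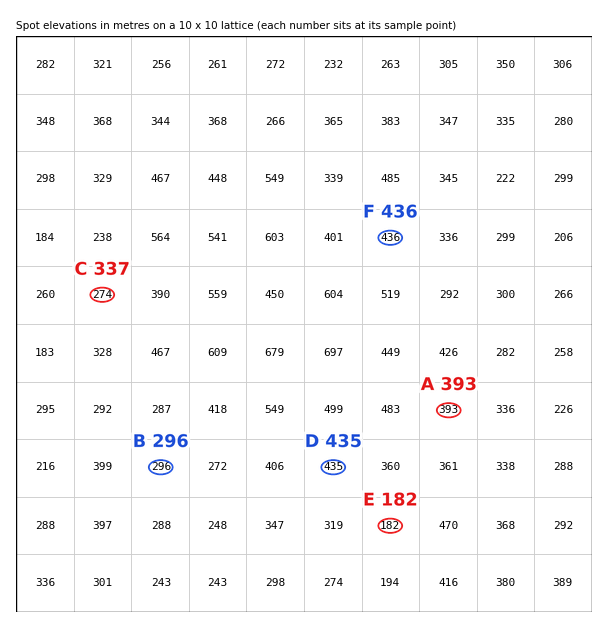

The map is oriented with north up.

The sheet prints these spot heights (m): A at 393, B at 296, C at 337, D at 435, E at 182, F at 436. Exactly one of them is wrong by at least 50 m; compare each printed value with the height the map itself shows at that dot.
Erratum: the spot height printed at C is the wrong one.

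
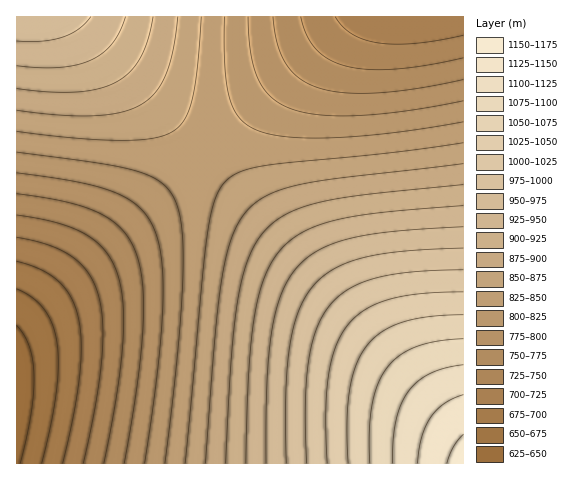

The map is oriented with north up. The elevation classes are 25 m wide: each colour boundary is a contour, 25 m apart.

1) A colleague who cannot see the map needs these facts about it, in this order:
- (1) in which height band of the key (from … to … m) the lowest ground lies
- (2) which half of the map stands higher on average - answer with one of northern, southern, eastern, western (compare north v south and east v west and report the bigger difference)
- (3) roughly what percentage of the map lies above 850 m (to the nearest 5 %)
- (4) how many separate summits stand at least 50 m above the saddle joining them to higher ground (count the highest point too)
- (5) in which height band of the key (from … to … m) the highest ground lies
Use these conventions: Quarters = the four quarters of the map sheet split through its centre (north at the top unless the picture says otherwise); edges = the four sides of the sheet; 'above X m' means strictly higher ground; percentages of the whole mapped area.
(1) The lowest point is somewhere between 625 and 650 m.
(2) Taken as a whole, the eastern half is higher than the western.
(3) About 50 % of the map lies above 850 m.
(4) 2 summits rise at least 50 m above their surroundings.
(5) Between 1150 and 1175 m: that is the band holding the highest ground.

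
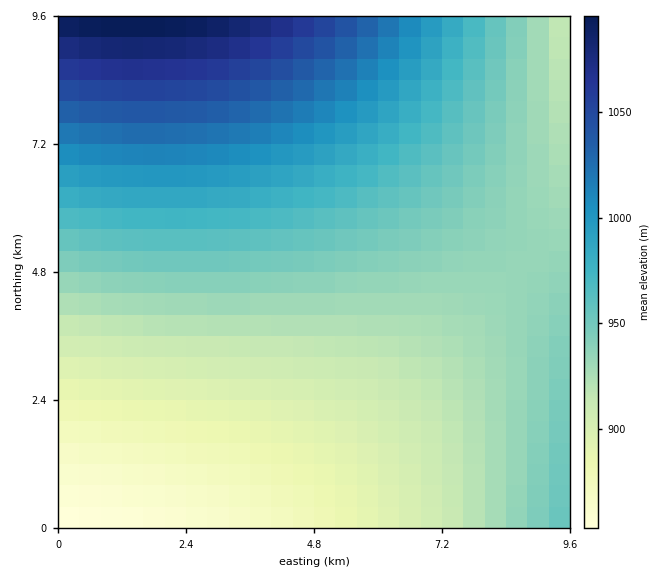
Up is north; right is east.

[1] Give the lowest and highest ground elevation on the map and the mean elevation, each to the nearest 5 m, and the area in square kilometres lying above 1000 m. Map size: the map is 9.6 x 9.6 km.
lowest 850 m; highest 1100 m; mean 950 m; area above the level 16.7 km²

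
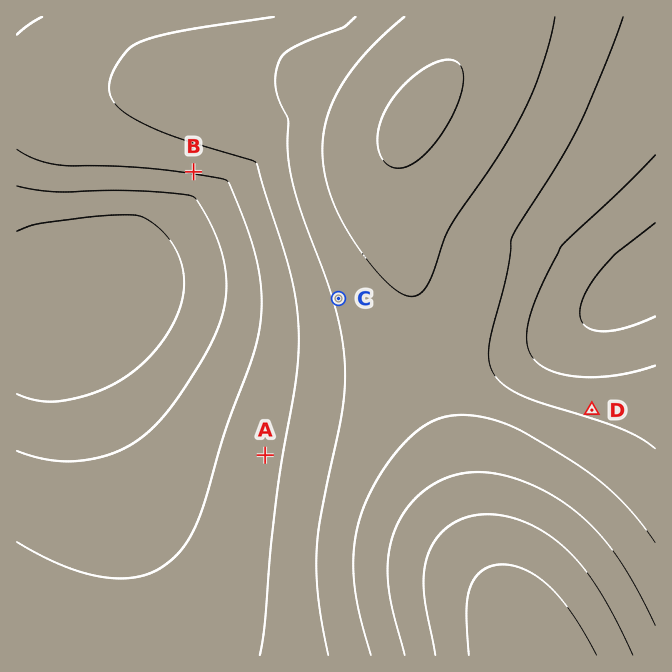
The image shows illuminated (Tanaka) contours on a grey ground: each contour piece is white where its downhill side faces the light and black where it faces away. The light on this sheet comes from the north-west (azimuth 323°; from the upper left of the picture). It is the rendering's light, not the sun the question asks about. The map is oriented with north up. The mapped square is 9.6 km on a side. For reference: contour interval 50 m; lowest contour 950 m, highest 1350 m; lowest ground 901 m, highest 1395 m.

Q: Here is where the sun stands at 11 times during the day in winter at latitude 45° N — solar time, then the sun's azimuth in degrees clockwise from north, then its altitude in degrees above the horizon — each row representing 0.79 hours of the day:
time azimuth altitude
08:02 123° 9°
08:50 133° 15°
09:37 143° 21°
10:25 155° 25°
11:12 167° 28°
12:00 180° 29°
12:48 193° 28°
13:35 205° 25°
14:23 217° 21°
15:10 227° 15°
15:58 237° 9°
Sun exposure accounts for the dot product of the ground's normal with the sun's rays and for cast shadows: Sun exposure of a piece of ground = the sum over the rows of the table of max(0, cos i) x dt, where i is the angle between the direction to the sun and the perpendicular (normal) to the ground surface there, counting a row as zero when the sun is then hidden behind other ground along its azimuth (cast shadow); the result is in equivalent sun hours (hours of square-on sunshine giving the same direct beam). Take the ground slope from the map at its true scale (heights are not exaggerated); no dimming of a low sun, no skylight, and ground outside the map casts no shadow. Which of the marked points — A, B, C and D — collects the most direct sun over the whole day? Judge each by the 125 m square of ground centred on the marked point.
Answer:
B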